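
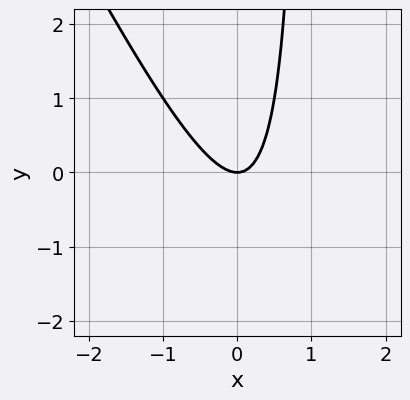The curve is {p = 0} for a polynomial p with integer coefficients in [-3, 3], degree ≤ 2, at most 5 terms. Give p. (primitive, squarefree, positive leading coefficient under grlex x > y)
1. deg p = 2. No degree-1 curve has this shape.
2. Checking where it meets the axes: it meets the x-axis at x = 0 (among the integer gridlines); it meets the y-axis at y = 0 (among the integer gridlines).
3. Putting this together gives p.

2*x^2 + x*y - y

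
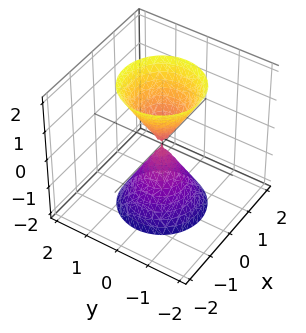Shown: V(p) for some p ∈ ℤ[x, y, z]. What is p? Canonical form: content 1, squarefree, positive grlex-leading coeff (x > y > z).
3*x^2 + 3*y^2 - z^2

I count 2 distinct pieces. They look like related sheets of one shape, so recover p as a whole.
Degree: two nappes meeting at a single point; a quadric, so deg p = 2.
Symmetries: it's symmetric under z → −z, forcing even powers of z; every cross-section ⟂ z is a circle, so x, y appear only via x² + y².
Against the integer gridlines: it crosses the y-axis at the gridline y = 0; it crosses the z-axis at the gridline z = 0; it crosses the x-axis at the gridline x = 0.
Solving for integer coefficients yields p as stated.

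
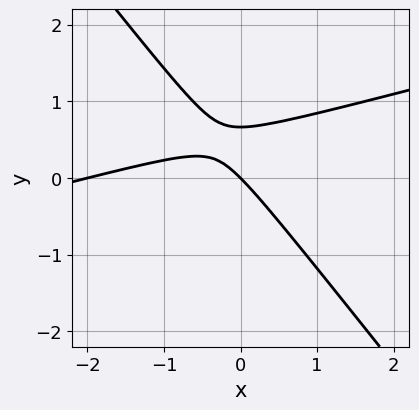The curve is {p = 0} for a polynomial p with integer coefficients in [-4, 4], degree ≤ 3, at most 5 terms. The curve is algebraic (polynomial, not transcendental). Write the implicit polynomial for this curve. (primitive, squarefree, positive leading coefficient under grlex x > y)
x^2 - 3*x*y - 3*y^2 + 2*x + 2*y

1. Degree: no degree-1 curve has this shape, so deg p = 2.
2. Against the integer gridlines: the x-axis gridline crossings are at x ∈ {-2, 0}; it meets the y-axis at y = 0 (among the integer gridlines).
3. Solving for integer coefficients yields p as stated.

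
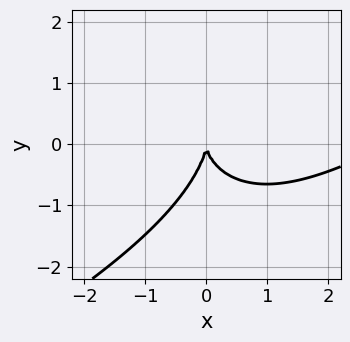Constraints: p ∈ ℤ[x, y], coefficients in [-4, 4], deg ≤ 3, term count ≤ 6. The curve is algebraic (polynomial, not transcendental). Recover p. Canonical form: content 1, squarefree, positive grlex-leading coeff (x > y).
x^3 - 2*x^2*y + x*y^2 - y^3 - 3*x^2

(a) deg p = 3. No degree-2 curve has this shape.
(b) From the visible intercepts: it meets the y-axis at y = 0 (among the integer gridlines); it crosses the x-axis at the gridline x = 0.
(c) Putting this together gives p.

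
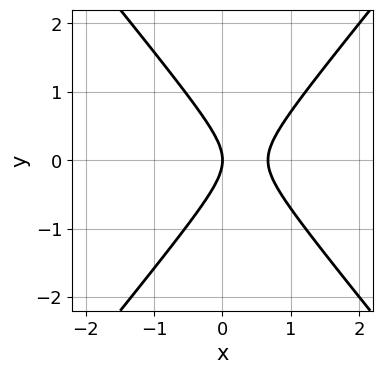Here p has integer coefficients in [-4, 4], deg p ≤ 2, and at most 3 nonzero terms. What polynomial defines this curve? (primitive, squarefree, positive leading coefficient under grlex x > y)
3*x^2 - 2*y^2 - 2*x

First, deg p = 2. The shape is more complex than any degree-1 curve.
Next, symmetries: it's symmetric under y → −y, forcing even powers of y.
Then, checking where it meets the axes: it meets the y-axis at y = 0 (among the integer gridlines); one x-axis crossing is at x = 0.
Finally, assembling these constraints gives the stated polynomial.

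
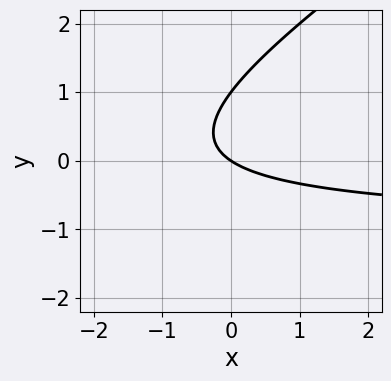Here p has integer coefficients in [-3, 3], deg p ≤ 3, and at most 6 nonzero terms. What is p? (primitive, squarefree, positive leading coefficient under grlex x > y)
2*x*y - 3*y^2 + 2*x + 3*y

Degree: a generic line meets the curve in up to 2 points, so deg p = 2.
Reading off the gridlines: one x-axis crossing is at x = 0; among the integer gridlines, it crosses the y-axis at y ∈ {0, 1}.
These observations pin down the coefficients.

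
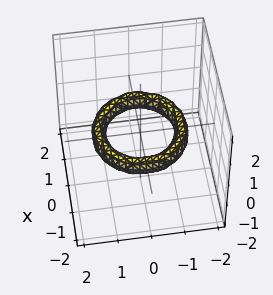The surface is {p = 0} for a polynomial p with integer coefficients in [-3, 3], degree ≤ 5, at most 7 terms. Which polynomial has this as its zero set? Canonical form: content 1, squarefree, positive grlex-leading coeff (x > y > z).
First, the degree is 4 — a generic line meets the surface in up to 4 points.
Next, symmetries: the surface is invariant under rotation about z: p = q(x² + y², z).
Then, observable constraints: the x-axis gridline crossings are at x ∈ {-1, 1}; it misses every integer gridline on the z-axis; among the integer gridlines, it crosses the y-axis at y ∈ {-1, 1}; a circular section at z = 0 has radius exactly 1.
Finally, these observations pin down the coefficients.

x^4 + 2*x^2*y^2 + y^4 - 3*x^2 - 3*y^2 + 3*z^2 + 2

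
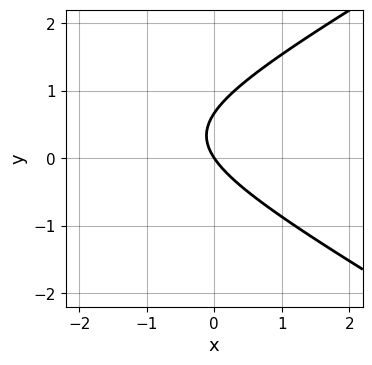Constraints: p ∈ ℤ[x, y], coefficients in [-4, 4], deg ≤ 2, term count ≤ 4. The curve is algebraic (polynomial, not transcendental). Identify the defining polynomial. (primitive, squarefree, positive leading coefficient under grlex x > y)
deg p = 2.
Reading off the gridlines: it meets the y-axis at y = 0 (among the integer gridlines); it crosses the x-axis at the gridline x = 0.
The integer polynomial consistent with all of this is the stated p.

x^2 - 3*y^2 + 3*x + 2*y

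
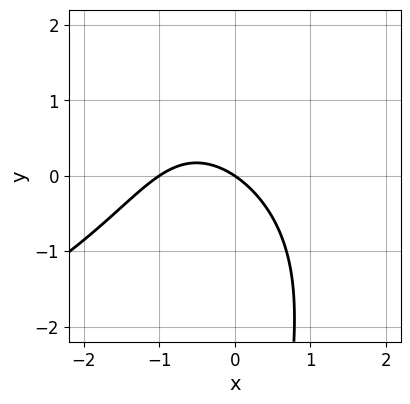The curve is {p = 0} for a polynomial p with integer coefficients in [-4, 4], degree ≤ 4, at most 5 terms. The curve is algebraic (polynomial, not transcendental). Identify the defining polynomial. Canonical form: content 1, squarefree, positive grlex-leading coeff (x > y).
x*y^2 + 2*x^2 + 2*x + 3*y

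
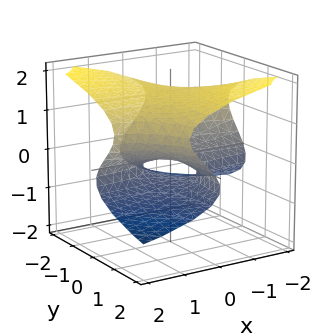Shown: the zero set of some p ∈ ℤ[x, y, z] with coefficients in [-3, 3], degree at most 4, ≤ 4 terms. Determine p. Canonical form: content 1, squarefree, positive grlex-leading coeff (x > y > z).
First, deg p = 3.
Next, from the visible intercepts: it crosses the z-axis at the gridline z = 0; the visible y-axis segment lies entirely on the surface; the visible x-axis segment lies entirely on the surface.
Finally, together with the visible shape, these determine p as stated.

3*z^3 + 2*x*y - 3*z^2 - 3*z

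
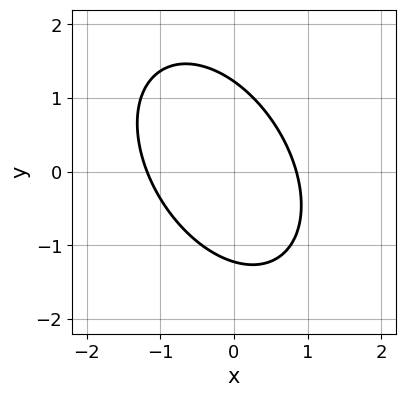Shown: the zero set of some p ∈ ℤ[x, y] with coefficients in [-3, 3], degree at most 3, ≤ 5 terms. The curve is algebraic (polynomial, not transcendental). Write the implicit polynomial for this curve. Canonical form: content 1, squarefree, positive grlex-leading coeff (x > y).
3*x^2 + 2*x*y + 2*y^2 + x - 3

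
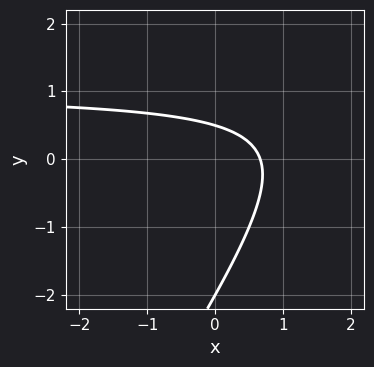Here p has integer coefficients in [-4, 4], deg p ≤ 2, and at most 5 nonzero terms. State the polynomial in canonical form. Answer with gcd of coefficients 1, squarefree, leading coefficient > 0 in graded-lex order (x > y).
(a) The degree is 2 — the shape is more complex than any degree-1 curve.
(b) Checking where it meets the axes: it crosses the y-axis at the gridline y = -2.
(c) Solving for integer coefficients yields p as stated.

3*x*y - 2*y^2 - 3*x - 3*y + 2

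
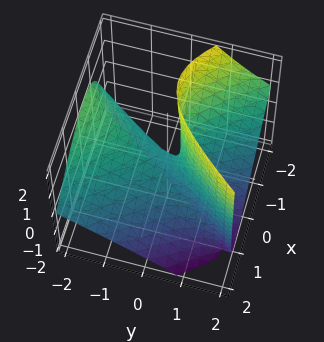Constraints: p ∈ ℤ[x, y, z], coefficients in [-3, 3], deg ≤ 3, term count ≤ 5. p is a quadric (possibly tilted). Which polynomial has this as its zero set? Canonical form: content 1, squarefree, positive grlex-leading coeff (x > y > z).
2*x^2 + 2*x*z - y^2 - 2*y*z + z

1. deg p = 2. The shape is more complex than any degree-1 surface.
2. From the visible intercepts: one x-axis crossing is at x = 0; it meets the z-axis at z = 0 (among the integer gridlines).
3. The integer polynomial consistent with all of this is the stated p.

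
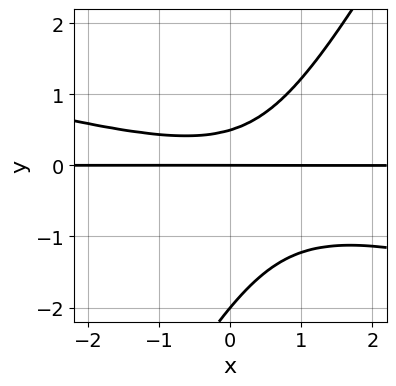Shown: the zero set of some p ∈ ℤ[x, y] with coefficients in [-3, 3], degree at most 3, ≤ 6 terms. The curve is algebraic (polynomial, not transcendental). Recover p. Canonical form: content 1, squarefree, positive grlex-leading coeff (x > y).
x^2*y + 3*x*y^2 - 2*y^3 - 3*y^2 + 2*y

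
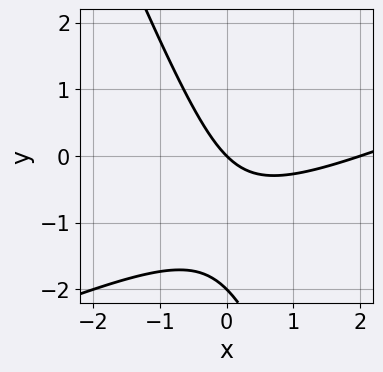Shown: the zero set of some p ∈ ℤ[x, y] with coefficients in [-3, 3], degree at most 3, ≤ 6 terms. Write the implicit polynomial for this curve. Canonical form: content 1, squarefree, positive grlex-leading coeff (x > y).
x^2 - 2*x*y - y^2 - 2*x - 2*y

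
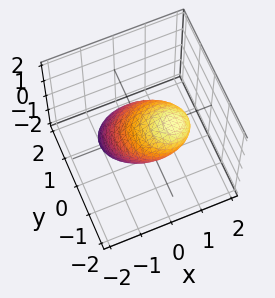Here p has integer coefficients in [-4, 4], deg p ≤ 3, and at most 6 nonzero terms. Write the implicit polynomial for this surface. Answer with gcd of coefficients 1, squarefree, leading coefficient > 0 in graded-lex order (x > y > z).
1. Degree: a generic line meets the surface in up to 2 points, so deg p = 2.
2. Observable constraints: among the integer gridlines, it crosses the x-axis at x ∈ {-1, 1}; among the integer gridlines, it crosses the z-axis at z ∈ {-1, 1}; the y-axis gridline crossings are at y ∈ {-1, 1}.
3. The integer polynomial consistent with all of this is the stated p.

x^2 - x*z + y^2 + y*z + z^2 - 1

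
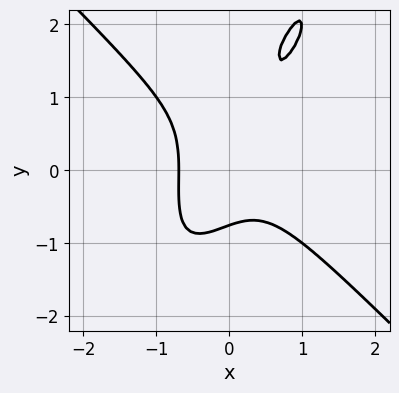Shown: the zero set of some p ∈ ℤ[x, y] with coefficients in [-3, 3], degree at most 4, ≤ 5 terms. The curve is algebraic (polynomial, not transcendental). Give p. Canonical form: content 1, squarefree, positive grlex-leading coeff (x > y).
3*x^3 - 2*x*y^2 + y^3 - y^2 + 1

1. deg p = 3. The shape is more complex than any degree-2 curve.
2. Solving for integer coefficients yields p as stated.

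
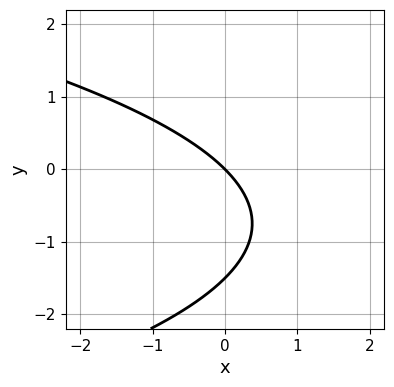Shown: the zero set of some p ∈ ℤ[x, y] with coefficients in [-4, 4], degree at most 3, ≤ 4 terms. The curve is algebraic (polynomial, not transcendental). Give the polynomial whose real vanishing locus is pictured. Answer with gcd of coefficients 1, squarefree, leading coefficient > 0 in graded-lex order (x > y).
(a) deg p = 2.
(b) From the visible intercepts: it crosses the y-axis at the gridline y = 0; one x-axis crossing is at x = 0.
(c) Together with the visible shape, these determine p as stated.

2*y^2 + 3*x + 3*y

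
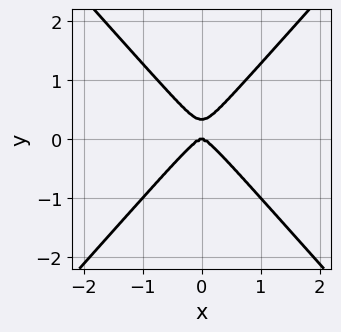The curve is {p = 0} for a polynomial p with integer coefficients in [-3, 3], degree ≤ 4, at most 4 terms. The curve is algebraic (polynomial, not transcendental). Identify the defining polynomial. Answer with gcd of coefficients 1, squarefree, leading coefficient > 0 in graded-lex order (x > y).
1. Degree: the shape is more complex than any degree-3 curve, so deg p = 4.
2. Symmetries: the x ↦ −x reflection is a symmetry, so x appears only in even powers.
3. Against the integer gridlines: it meets the y-axis at y = 0 (among the integer gridlines); it crosses the x-axis at the gridline x = 0.
4. Putting this together gives p.

x^4 + 3*x^2*y^2 - 3*y^4 + y^3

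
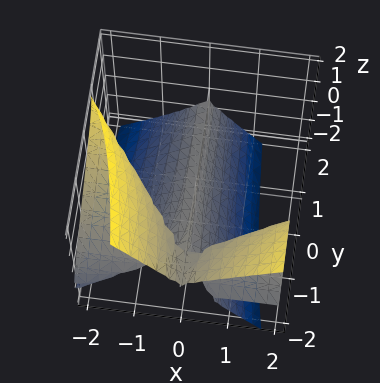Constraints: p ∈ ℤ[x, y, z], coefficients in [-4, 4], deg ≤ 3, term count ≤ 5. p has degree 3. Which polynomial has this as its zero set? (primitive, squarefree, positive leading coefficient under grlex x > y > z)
deg p = 3. A generic line meets the surface in up to 3 points.
Against the integer gridlines: one x-axis crossing is at x = 0; it crosses the z-axis at the gridline z = 0; the visible y-axis segment lies entirely on the surface.
Solving for integer coefficients yields p as stated.

2*x^2*y - 3*x^2*z + 2*x*z^2 + 3*z^3 + 3*x^2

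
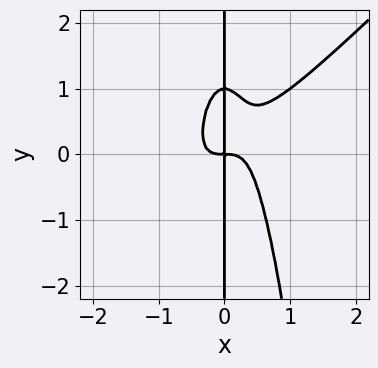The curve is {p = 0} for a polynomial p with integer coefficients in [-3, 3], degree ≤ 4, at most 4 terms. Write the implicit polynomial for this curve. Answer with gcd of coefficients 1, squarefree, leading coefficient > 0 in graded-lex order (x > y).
(a) Degree: no degree-3 curve has this shape, so deg p = 4.
(b) Against the integer gridlines: the visible y-axis segment lies entirely on the curve.
(c) Assembling these constraints gives the stated polynomial.

3*x^4 - 3*x^3*y - x*y^2 + x*y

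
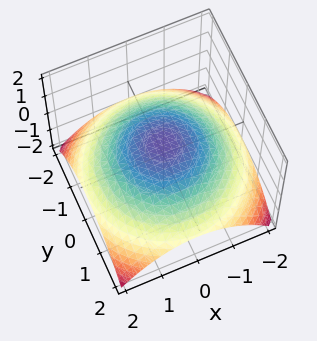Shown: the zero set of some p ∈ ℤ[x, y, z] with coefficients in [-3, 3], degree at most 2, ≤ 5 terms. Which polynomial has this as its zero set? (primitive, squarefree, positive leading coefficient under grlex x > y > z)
(a) Degree: the shape is more complex than any degree-1 surface, so deg p = 2.
(b) Symmetries: the surface is invariant under rotation about z: p = q(x² + y², z).
(c) From the axis intercepts and sections: a circular section at z = 0 has radius between 1 and 2.
(d) Assembling these constraints gives the stated polynomial.

x^2 + y^2 + 3*z - 2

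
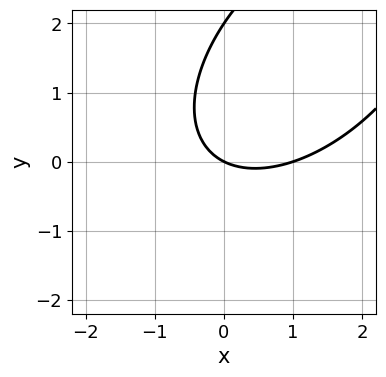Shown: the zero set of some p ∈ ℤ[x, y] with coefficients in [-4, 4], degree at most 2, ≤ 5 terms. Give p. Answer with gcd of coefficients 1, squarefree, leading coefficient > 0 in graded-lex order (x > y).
First, deg p = 2. A generic line meets the curve in up to 2 points.
Then, against the integer gridlines: among the integer gridlines, it crosses the y-axis at y ∈ {0, 2}; among the integer gridlines, it crosses the x-axis at x ∈ {0, 1}.
Finally, fitting integer coefficients to these (and the overall shape) gives p.

x^2 - x*y + y^2 - x - 2*y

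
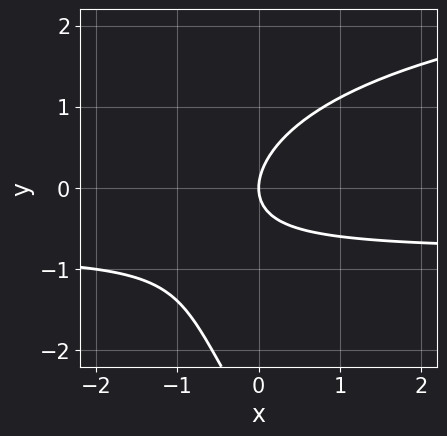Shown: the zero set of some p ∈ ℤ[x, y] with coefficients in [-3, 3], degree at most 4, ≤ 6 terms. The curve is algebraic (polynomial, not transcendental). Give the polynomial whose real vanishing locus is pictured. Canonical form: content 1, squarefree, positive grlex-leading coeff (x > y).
x*y^2 + y^3 - 3*x*y + 3*y^2 - 3*x

(a) deg p = 3. The shape is more complex than any degree-2 curve.
(b) Checking where it meets the axes: it meets the y-axis at y = 0 (among the integer gridlines); one x-axis crossing is at x = 0.
(c) These observations pin down the coefficients.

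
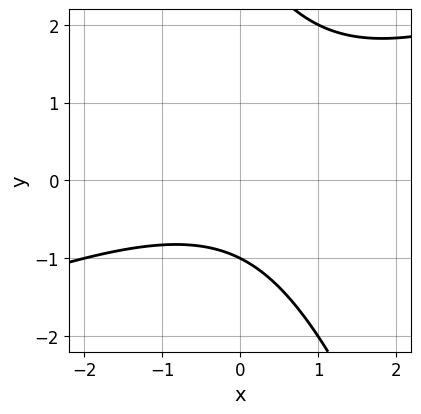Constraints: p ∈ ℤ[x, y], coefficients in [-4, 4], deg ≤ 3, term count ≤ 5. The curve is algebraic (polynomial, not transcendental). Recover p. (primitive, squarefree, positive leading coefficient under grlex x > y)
deg p = 2.
Against the integer gridlines: it meets the y-axis at y = -1 (among the integer gridlines); the curve avoids every integer x-axis point in the box.
The integer polynomial consistent with all of this is the stated p.

x^2 - 2*x*y - y^2 + 2*y + 3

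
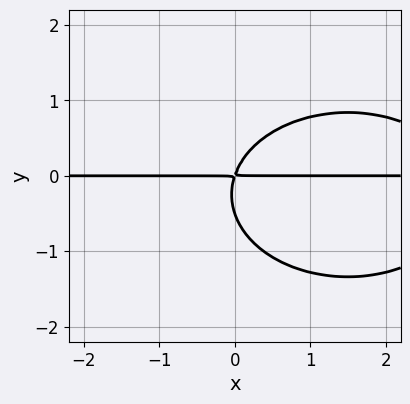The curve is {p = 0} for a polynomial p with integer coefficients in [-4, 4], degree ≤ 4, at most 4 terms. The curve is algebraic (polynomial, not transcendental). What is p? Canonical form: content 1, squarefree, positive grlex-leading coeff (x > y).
1. deg p = 3.
2. Observable constraints: the visible x-axis segment lies entirely on the curve.
3. The integer polynomial consistent with all of this is the stated p.

x^2*y + 2*y^3 - 3*x*y + y^2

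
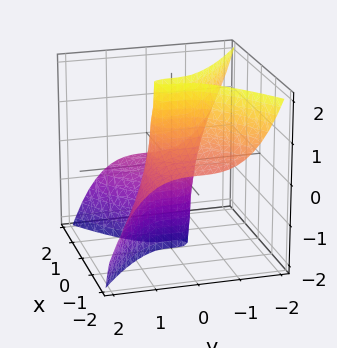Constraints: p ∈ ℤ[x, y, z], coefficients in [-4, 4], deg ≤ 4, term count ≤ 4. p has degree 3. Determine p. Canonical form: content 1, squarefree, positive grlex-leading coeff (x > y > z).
x^2*z + y^3 + x

The degree is 3 — no degree-2 surface has this shape.
From the axis intercepts and sections: it crosses the y-axis at the gridline y = 0; every point of the z-axis in the box is on the surface.
The integer polynomial consistent with all of this is the stated p.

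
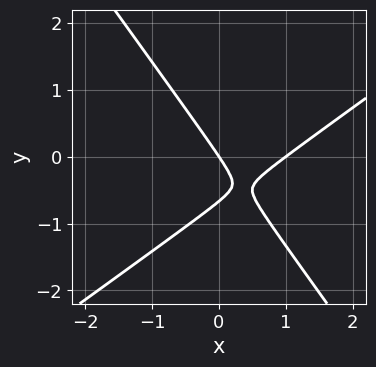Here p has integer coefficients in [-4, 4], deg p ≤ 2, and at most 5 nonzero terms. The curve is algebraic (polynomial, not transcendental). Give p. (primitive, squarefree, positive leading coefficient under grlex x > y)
deg p = 2. No degree-1 curve has this shape.
From the axis intercepts and sections: the x-axis gridline crossings are at x ∈ {0, 1}; it meets the y-axis at y = 0 (among the integer gridlines).
Putting this together gives p.

3*x^2 - 2*x*y - 3*y^2 - 3*x - 2*y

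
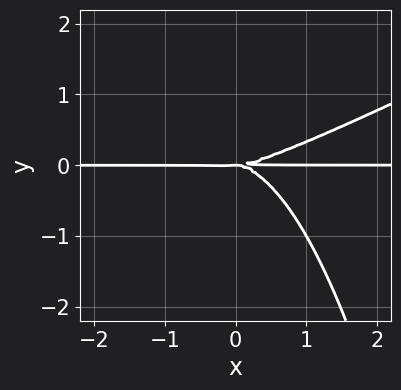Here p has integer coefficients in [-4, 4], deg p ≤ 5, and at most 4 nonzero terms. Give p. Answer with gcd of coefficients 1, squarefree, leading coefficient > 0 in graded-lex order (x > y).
(a) The degree is 4 — no degree-3 curve has this shape.
(b) Observable constraints: one y-axis crossing is at y = 0; the visible x-axis segment lies entirely on the curve.
(c) Assembling these constraints gives the stated polynomial.

x^3*y - 2*x^2*y^2 - 3*y^3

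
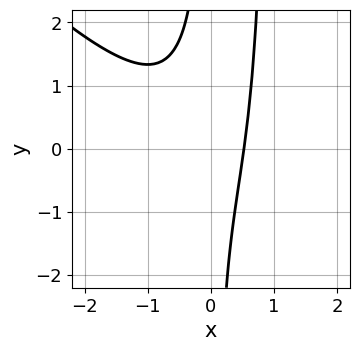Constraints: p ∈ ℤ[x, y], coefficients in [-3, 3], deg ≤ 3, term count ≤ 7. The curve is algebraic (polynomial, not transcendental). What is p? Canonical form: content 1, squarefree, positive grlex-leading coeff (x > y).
3*x^3 + 3*x^2*y - 3*x*y + 3*x - 2

(a) Degree: a generic line meets the curve in up to 3 points, so deg p = 3.
(b) From the axis intercepts and sections: the curve avoids every integer y-axis point in the box.
(c) The integer polynomial consistent with all of this is the stated p.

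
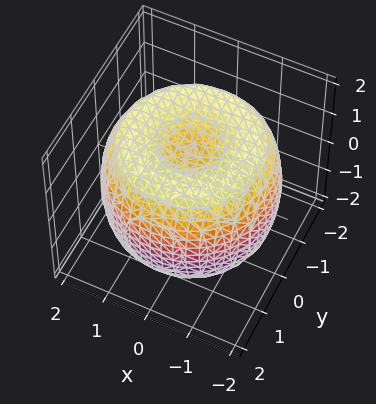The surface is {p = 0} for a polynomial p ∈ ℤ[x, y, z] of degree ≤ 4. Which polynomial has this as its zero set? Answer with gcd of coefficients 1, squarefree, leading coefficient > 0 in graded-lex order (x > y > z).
1. deg p = 4. No degree-3 surface has this shape.
2. Symmetries: the surface is invariant under rotation about z: p = q(x² + y², z).
3. Against the integer gridlines: a circular section at z = 1 has radius between 1 and 2; among the integer gridlines, it crosses the z-axis at z ∈ {-1, 1}.
4. These observations pin down the coefficients.

x^4 + 2*x^2*y^2 + y^4 - 3*x^2 - 3*y^2 + 2*z^2 - 2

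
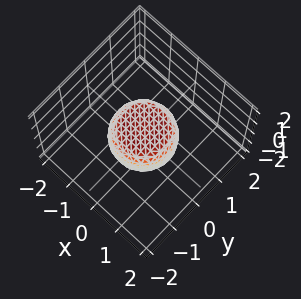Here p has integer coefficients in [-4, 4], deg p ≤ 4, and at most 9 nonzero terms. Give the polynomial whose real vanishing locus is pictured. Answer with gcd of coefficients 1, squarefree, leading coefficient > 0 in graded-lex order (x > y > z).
The degree is 4 — a generic line meets the surface in up to 4 points.
Symmetries: the surface is invariant under rotation about z: p = q(x² + y², z).
Against the integer gridlines: the x-axis gridline crossings are at x ∈ {-1, 1}; among the integer gridlines, it crosses the y-axis at y ∈ {-1, 1}.
Matching integer coefficients to the picture gives p.

2*x^4 + 4*x^2*y^2 + 2*y^4 - x^2 - y^2 + 2*z^2 - 1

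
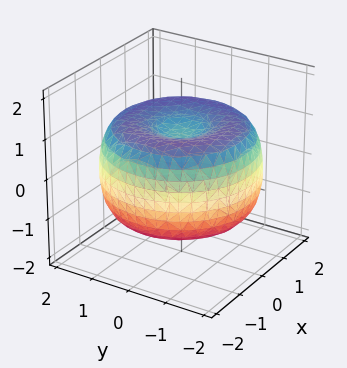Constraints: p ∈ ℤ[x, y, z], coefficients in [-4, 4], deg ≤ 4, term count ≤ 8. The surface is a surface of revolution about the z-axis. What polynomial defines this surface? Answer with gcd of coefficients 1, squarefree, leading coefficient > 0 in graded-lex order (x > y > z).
First, the degree is 4 — no degree-3 surface has this shape.
Next, symmetry: the surface is invariant under rotation about z: p = q(x² + y², z).
Then, reading off the gridlines: a circular section at z = 1 has radius between 0 and 1.
Finally, assembling these constraints gives the stated polynomial.

x^4 + 2*x^2*y^2 + y^4 - 3*x^2 - 3*y^2 + 3*z^2 - 2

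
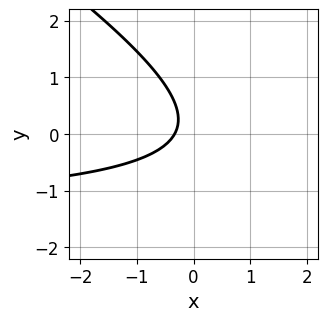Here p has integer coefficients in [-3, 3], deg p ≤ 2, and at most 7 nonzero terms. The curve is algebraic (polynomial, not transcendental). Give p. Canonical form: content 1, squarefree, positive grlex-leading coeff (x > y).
Degree: a generic line meets the curve in up to 2 points, so deg p = 2.
Reading off the gridlines: it misses every integer gridline on the y-axis.
Solving for integer coefficients yields p as stated.

2*x*y + 3*y^2 + 3*x - y + 1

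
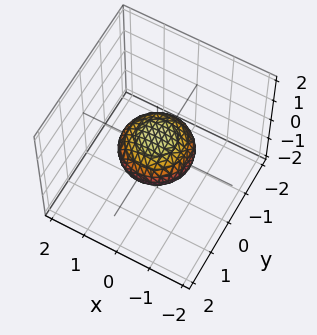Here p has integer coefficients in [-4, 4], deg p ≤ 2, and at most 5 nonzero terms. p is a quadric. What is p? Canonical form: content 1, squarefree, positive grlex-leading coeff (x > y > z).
1. Degree: a closed, bounded, convex surface; a quadric, so deg p = 2.
2. Symmetries: mirror symmetry z ↦ −z ⇒ only even powers of z; the surface is invariant under rotation about z: p = q(x² + y², z).
3. Against the integer gridlines: among the integer gridlines, it crosses the y-axis at y ∈ {-1, 1}; a circular section at z = 0 has radius exactly 1; the x-axis gridline crossings are at x ∈ {-1, 1}.
4. These observations pin down the coefficients.

x^2 + y^2 + 2*z^2 - 1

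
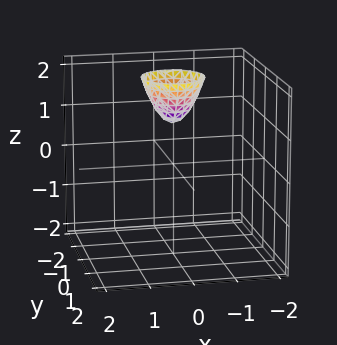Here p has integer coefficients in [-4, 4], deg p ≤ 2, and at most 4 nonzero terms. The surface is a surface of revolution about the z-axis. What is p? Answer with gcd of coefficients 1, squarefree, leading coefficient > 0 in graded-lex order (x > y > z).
Degree: the shape is more complex than any degree-1 surface, so deg p = 2.
Symmetries: rotational symmetry about the z-axis ⇒ p depends on x, y only through x² + y².
Against the integer gridlines: no y-intercept at any integer in the box; a circular section at z = 2 has radius between 0 and 1; it misses every integer gridline on the x-axis; it meets the z-axis at z = 1 (among the integer gridlines).
These observations pin down the coefficients.

2*x^2 + 2*y^2 - z + 1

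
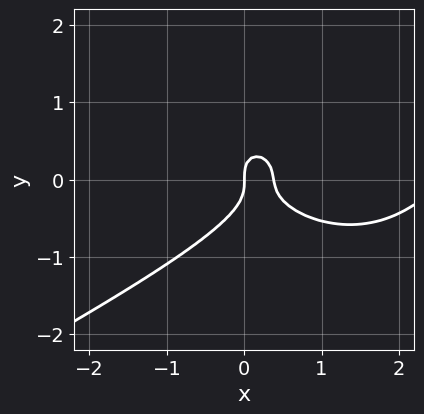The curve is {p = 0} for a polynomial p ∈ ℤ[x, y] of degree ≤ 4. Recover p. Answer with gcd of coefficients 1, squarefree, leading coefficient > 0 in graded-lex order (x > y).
(a) The degree is 3 — a generic line meets the curve in up to 3 points.
(b) From the axis intercepts and sections: it meets the y-axis at y = 0 (among the integer gridlines); it crosses the x-axis at the gridline x = 0.
(c) Fitting integer coefficients to these (and the overall shape) gives p.

x^3 - x^2*y - 3*y^3 - 3*x^2 + x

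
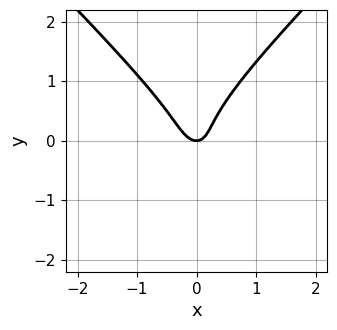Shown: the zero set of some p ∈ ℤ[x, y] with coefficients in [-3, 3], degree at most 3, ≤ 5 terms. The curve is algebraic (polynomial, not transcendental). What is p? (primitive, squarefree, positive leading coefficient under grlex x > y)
3*x^2*y - 3*y^3 + 3*x^2 + x*y - y

(a) deg p = 3. No degree-2 curve has this shape.
(b) Reading off the gridlines: it meets the y-axis at y = 0 (among the integer gridlines); it meets the x-axis at x = 0 (among the integer gridlines).
(c) Fitting integer coefficients to these (and the overall shape) gives p.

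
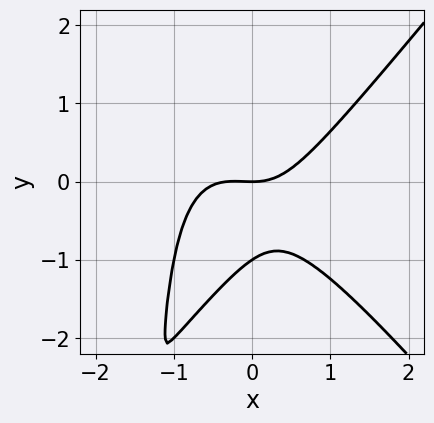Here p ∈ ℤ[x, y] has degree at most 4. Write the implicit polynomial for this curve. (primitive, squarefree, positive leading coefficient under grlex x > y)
3*x^3 - 2*x*y^2 + x^2 - 3*y^2 - 3*y

1. The degree is 3 — a generic line meets the curve in up to 3 points.
2. Observable constraints: the y-axis gridline crossings are at y ∈ {-1, 0}; it crosses the x-axis at the gridline x = 0.
3. Assembling these constraints gives the stated polynomial.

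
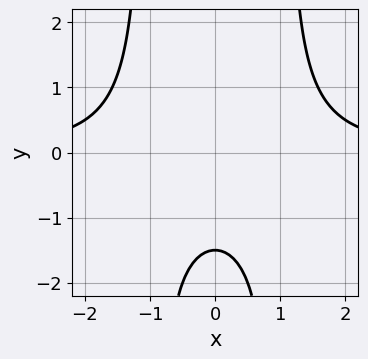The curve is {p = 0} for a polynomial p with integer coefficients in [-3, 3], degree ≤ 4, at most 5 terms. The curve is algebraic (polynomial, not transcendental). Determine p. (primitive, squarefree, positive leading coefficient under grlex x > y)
1. Degree: no degree-2 curve has this shape, so deg p = 3.
2. Symmetries: mirror symmetry x ↦ −x ⇒ only even powers of x.
3. Checking where it meets the axes: it misses every integer gridline on the x-axis.
4. Together with the visible shape, these determine p as stated.

2*x^2*y - 2*y - 3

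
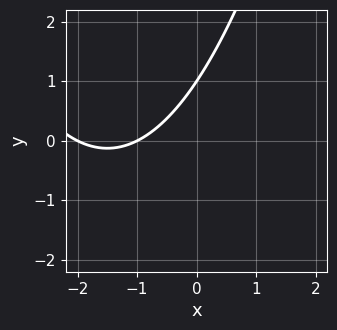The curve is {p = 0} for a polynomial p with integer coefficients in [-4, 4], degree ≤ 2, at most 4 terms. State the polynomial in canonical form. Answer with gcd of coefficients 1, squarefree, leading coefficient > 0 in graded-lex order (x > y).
x^2 + 3*x - 2*y + 2

(a) The degree is 2 — no degree-1 curve has this shape.
(b) Against the integer gridlines: the x-axis gridline crossings are at x ∈ {-2, -1}; one y-axis crossing is at y = 1.
(c) Putting this together gives p.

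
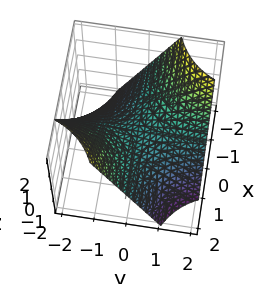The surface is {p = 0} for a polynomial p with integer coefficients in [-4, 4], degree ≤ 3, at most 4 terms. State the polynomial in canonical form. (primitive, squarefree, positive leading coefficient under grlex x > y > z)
x*y + z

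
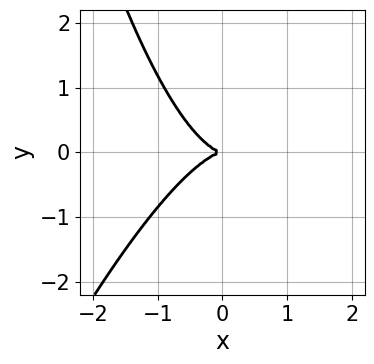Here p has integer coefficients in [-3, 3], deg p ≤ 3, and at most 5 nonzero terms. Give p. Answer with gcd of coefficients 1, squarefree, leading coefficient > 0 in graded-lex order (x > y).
3*x^3 - x^2*y + 3*y^2

First, degree: the shape is more complex than any degree-2 curve, so deg p = 3.
Then, from the axis intercepts and sections: one y-axis crossing is at y = 0; one x-axis crossing is at x = 0.
Finally, matching integer coefficients to the picture gives p.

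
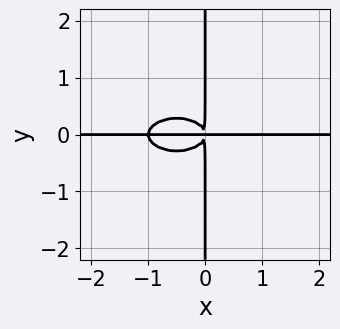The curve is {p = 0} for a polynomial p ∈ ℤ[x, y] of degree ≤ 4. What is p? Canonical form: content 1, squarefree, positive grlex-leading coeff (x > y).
x^3*y + 3*x*y^3 + x^2*y

(a) The degree is 4 — a generic line meets the curve in up to 4 points.
(b) From the visible intercepts: the visible y-axis segment lies entirely on the curve; every point of the x-axis in the box is on the curve.
(c) The integer polynomial consistent with all of this is the stated p.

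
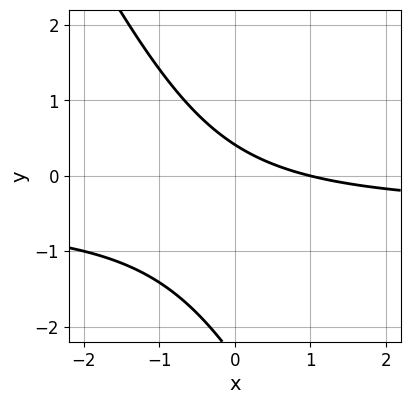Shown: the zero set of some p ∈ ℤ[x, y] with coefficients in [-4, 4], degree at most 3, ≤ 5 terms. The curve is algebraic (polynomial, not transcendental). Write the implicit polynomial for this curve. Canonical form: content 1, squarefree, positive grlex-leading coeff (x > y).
Degree: the shape is more complex than any degree-1 curve, so deg p = 2.
Checking where it meets the axes: it meets the x-axis at x = 1 (among the integer gridlines).
Fitting integer coefficients to these (and the overall shape) gives p.

2*x*y + y^2 + x + 2*y - 1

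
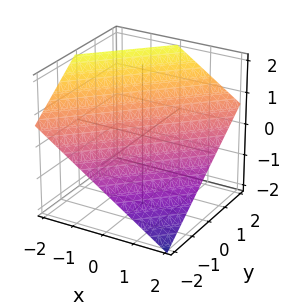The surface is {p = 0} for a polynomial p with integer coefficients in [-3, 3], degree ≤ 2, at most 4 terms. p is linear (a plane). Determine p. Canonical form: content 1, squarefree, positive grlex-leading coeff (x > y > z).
2*x - 2*y + 3*z - 2

1. deg p = 1.
2. From the visible intercepts: one x-axis crossing is at x = 1; it meets the y-axis at y = -1 (among the integer gridlines).
3. Assembling these constraints gives the stated polynomial.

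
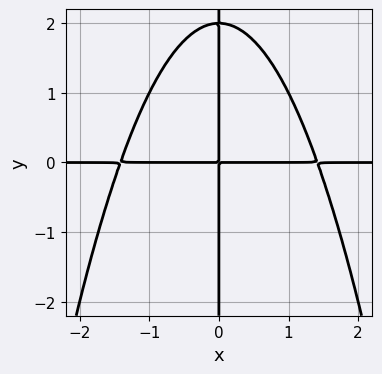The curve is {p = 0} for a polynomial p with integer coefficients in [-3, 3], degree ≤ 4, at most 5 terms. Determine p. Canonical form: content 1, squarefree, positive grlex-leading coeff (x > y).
(a) deg p = 4. The shape is more complex than any degree-3 curve.
(b) Observable constraints: every point of the x-axis in the box is on the curve; the visible y-axis segment lies entirely on the curve.
(c) Putting this together gives p.

x^3*y + x*y^2 - 2*x*y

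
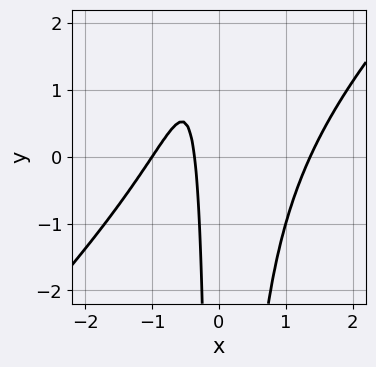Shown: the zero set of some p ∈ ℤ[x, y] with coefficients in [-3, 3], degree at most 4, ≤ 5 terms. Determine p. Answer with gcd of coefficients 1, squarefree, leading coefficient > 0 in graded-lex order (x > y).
First, the degree is 3 — no degree-2 curve has this shape.
Then, against the integer gridlines: it misses every integer gridline on the y-axis; one x-axis crossing is at x = -1.
Finally, fitting integer coefficients to these (and the overall shape) gives p.

2*x^3 - 2*x^2*y - 3*x - 1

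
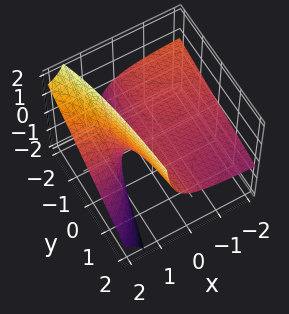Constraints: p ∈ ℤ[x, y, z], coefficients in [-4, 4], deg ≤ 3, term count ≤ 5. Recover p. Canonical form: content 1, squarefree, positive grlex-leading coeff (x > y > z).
x*y + 3*x*z - 3*z

First, degree: a generic line meets the surface in up to 2 points, so deg p = 2.
Next, from the visible intercepts: every point of the x-axis in the box is on the surface; the visible y-axis segment lies entirely on the surface; it crosses the z-axis at the gridline z = 0.
Finally, these observations pin down the coefficients.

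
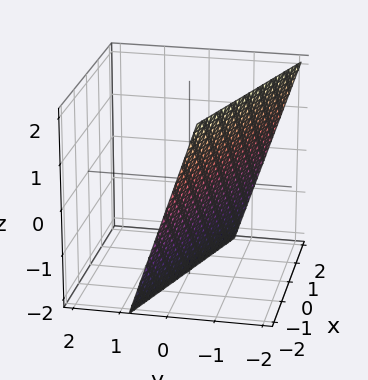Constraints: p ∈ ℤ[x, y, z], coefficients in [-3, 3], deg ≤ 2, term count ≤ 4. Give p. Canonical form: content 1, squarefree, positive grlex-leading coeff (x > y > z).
x + 3*y + z + 2

(a) deg p = 1. Every cross-section is a straight line — this is a plane.
(b) Reading off the gridlines: it meets the z-axis at z = -2 (among the integer gridlines); it crosses the x-axis at the gridline x = -2.
(c) These observations pin down the coefficients.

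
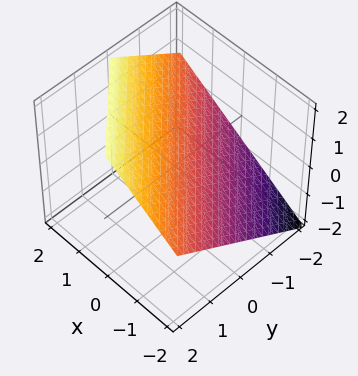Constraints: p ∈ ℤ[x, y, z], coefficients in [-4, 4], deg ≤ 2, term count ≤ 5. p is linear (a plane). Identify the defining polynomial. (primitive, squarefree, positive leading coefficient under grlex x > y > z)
2*x + 2*y - 3*z + 2

1. The degree is 1 — the surface is flat (a plane).
2. From the visible intercepts: one y-axis crossing is at y = -1; it meets the x-axis at x = -1 (among the integer gridlines).
3. Fitting integer coefficients to these (and the overall shape) gives p.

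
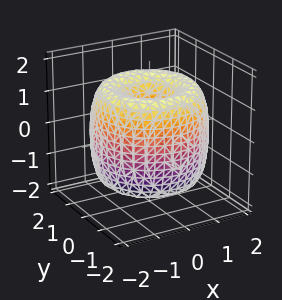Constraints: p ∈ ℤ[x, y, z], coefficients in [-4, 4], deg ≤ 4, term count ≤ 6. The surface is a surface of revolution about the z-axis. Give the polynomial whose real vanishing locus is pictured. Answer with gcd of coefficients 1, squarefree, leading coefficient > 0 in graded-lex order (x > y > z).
First, the degree is 4 — a generic line meets the surface in up to 4 points.
Next, symmetry: the z-axis is an axis of rotation, so x and y enter only as x² + y².
Next, against the integer gridlines: a circular section at z = -1 has radius between 0 and 1; it crosses the z-axis at the gridline z = 0.
Finally, fitting integer coefficients to these (and the overall shape) gives p.

x^4 + 2*x^2*y^2 + y^4 - 3*x^2 - 3*y^2 + z^2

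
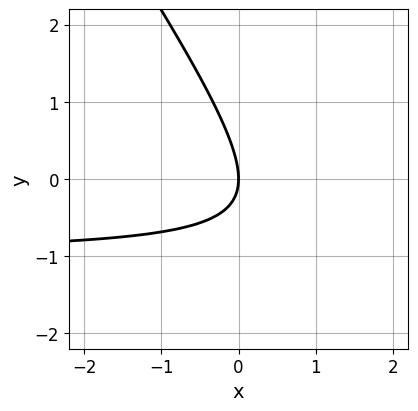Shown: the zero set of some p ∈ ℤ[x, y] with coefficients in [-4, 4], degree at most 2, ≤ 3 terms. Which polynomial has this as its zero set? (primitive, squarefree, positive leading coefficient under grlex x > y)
3*x*y + 2*y^2 + 3*x

1. The degree is 2 — the shape is more complex than any degree-1 curve.
2. Checking where it meets the axes: one x-axis crossing is at x = 0; it crosses the y-axis at the gridline y = 0.
3. The integer polynomial consistent with all of this is the stated p.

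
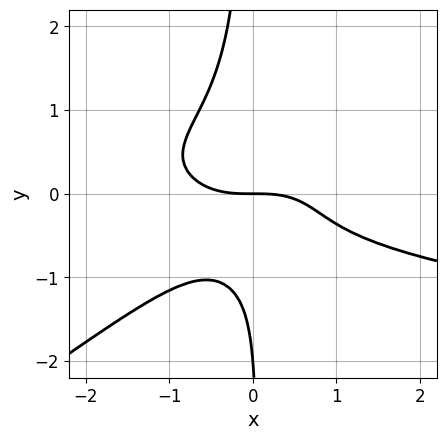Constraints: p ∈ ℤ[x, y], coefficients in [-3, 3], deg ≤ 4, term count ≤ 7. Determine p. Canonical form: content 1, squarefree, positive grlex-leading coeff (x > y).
2*x^2*y^2 - 3*x*y^3 - x^3 - y^2 - 2*y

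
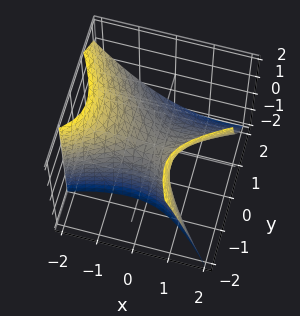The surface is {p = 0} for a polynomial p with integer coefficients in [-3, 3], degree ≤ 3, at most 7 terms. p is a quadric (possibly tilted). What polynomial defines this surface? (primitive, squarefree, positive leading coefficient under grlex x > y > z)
2*x^2 - 3*x*y - 3*y^2 - 3*y*z - 3*z

First, the degree is 2 — a generic line meets the surface in up to 2 points.
Then, checking where it meets the axes: one z-axis crossing is at z = 0; one y-axis crossing is at y = 0.
Finally, matching integer coefficients to the picture gives p.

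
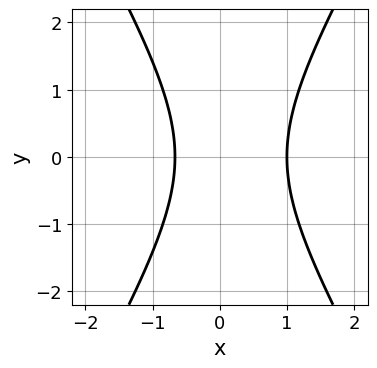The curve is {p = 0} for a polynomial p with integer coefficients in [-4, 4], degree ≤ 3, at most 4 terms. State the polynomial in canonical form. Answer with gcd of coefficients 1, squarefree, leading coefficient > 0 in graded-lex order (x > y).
3*x^2 - y^2 - x - 2

1. Degree: the shape is more complex than any degree-1 curve, so deg p = 2.
2. Symmetries: it's symmetric under y → −y, forcing even powers of y.
3. Checking where it meets the axes: it meets the x-axis at x = 1 (among the integer gridlines); no y-intercept at any integer in the box.
4. Solving for integer coefficients yields p as stated.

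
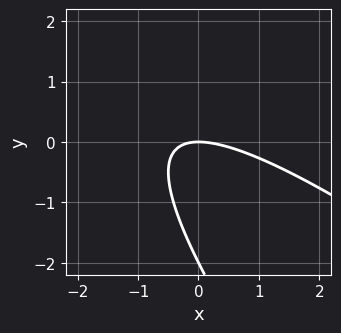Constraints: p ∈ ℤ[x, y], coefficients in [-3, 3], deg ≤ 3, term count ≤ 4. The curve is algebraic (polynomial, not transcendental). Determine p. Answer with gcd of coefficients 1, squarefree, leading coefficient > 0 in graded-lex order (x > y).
x^2 + 2*x*y + y^2 + 2*y

deg p = 2.
From the axis intercepts and sections: among the integer gridlines, it crosses the y-axis at y ∈ {-2, 0}; it meets the x-axis at x = 0 (among the integer gridlines).
The integer polynomial consistent with all of this is the stated p.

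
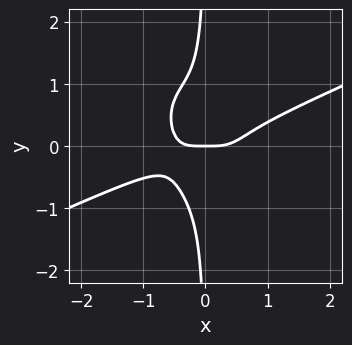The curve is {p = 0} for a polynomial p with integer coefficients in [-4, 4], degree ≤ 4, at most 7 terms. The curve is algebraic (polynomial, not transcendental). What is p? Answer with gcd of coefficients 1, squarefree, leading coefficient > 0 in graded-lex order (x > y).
2*x^4 - 3*x^3*y - 2*x^2*y^2 - 3*x*y^3 - y

First, deg p = 4. A generic line meets the curve in up to 4 points.
Next, from the visible intercepts: it meets the y-axis at y = 0 (among the integer gridlines); it crosses the x-axis at the gridline x = 0.
Finally, these observations pin down the coefficients.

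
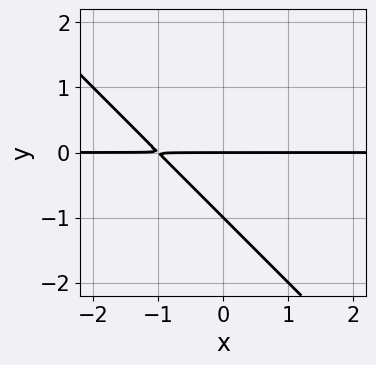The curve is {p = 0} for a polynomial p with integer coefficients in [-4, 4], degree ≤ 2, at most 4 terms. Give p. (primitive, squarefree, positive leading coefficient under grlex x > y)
x*y + y^2 + y

deg p = 2. No degree-1 curve has this shape.
Observable constraints: every point of the x-axis in the box is on the curve; among the integer gridlines, it crosses the y-axis at y ∈ {-1, 0}.
Assembling these constraints gives the stated polynomial.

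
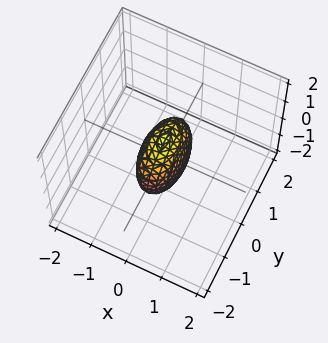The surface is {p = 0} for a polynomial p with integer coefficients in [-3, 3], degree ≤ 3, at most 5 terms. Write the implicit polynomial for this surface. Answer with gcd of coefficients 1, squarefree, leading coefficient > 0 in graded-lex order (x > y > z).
3*x^2 + y^2 + z^2 - 1

First, the degree is 2 — bounded and convex; a quadric.
Then, symmetries: the y ↦ −y reflection is a symmetry, so y appears only in even powers; mirror symmetry z ↦ −z ⇒ only even powers of z; mirror symmetry x ↦ −x ⇒ only even powers of x.
Next, observable constraints: the z-axis gridline crossings are at z ∈ {-1, 1}; the y-axis gridline crossings are at y ∈ {-1, 1}.
Finally, matching integer coefficients to the picture gives p.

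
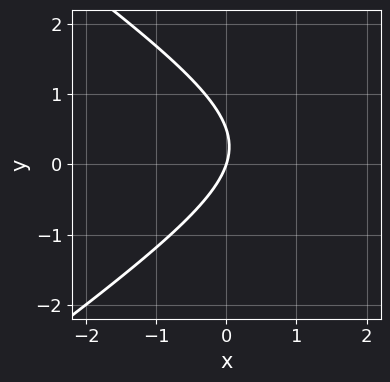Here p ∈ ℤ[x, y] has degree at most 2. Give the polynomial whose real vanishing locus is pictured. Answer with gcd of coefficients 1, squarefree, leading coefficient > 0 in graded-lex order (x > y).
(a) deg p = 2. No degree-1 curve has this shape.
(b) Against the integer gridlines: one x-axis crossing is at x = 0; it meets the y-axis at y = 0 (among the integer gridlines).
(c) Solving for integer coefficients yields p as stated.

x^2 - 2*y^2 - 3*x + y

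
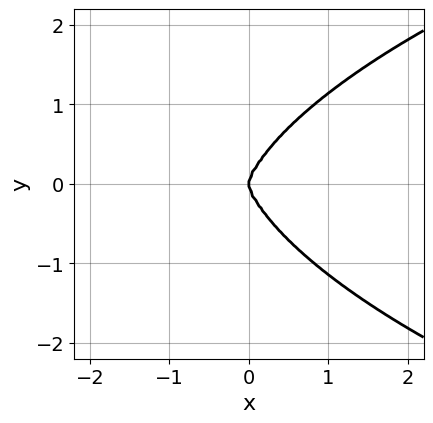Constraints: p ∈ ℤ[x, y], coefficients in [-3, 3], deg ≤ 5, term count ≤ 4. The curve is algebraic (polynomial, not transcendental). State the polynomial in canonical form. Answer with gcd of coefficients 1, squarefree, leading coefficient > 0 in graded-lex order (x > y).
Degree: a generic line meets the curve in up to 4 points, so deg p = 4.
Symmetries: it's symmetric under y → −y, forcing even powers of y.
Reading off the gridlines: it crosses the y-axis at the gridline y = 0; it crosses the x-axis at the gridline x = 0.
The integer polynomial consistent with all of this is the stated p.

x^2*y^2 + y^4 - 3*x^3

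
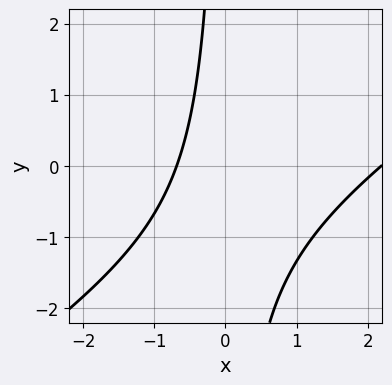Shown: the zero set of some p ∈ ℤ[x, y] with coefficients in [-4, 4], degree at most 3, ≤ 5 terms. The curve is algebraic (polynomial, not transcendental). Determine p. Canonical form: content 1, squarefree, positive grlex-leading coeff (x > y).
2*x^2 - 3*x*y - 3*x - 3

First, deg p = 2.
Next, from the axis intercepts and sections: the curve avoids every integer y-axis point in the box.
Finally, together with the visible shape, these determine p as stated.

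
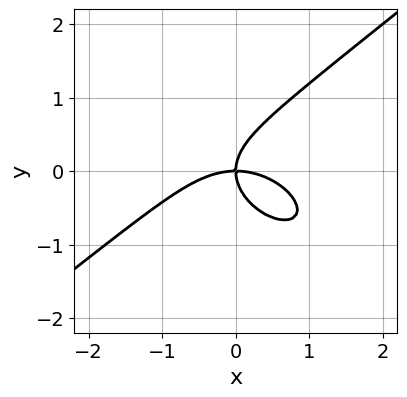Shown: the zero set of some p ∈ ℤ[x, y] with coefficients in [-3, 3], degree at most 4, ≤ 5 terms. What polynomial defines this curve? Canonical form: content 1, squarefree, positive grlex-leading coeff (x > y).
x^3 - 2*y^3 + 2*x*y

First, deg p = 3.
Then, checking where it meets the axes: it crosses the y-axis at the gridline y = 0; one x-axis crossing is at x = 0.
Finally, fitting integer coefficients to these (and the overall shape) gives p.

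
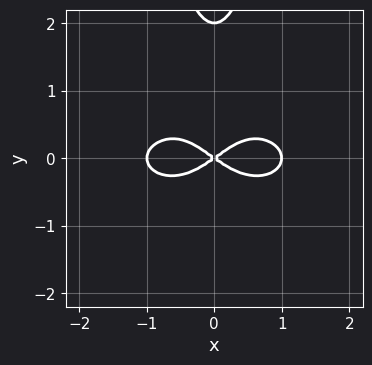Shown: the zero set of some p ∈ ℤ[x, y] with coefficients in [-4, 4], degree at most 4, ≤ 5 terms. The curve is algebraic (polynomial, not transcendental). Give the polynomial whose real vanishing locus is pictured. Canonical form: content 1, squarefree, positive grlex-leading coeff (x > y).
x^4 + 3*x^2*y^2 - y^3 - x^2 + 2*y^2

Degree: no degree-3 curve has this shape, so deg p = 4.
Symmetries: mirror symmetry x ↦ −x ⇒ only even powers of x.
Checking where it meets the axes: among the integer gridlines, it crosses the y-axis at y ∈ {0, 2}; the x-axis gridline crossings are at x ∈ {-1, 0, 1}.
These observations pin down the coefficients.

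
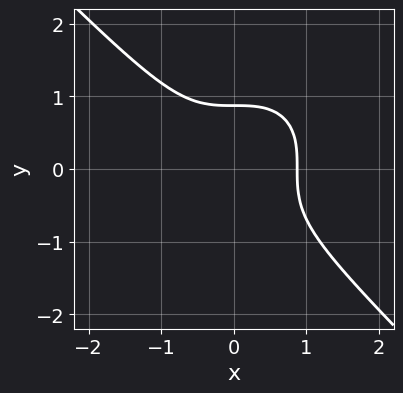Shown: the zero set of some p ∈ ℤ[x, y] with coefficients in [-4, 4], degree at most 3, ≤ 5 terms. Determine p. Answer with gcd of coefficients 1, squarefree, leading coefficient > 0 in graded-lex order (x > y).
3*x^3 + 3*y^3 - 2

(a) Degree: the shape is more complex than any degree-2 curve, so deg p = 3.
(b) Matching integer coefficients to the picture gives p.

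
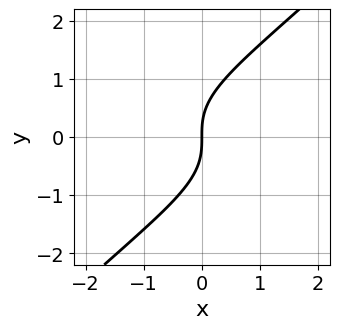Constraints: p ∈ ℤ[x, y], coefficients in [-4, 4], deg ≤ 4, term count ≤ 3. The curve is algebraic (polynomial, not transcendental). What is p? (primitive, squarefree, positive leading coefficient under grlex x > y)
2*x*y^2 - 2*y^3 + 3*x

Degree: a generic line meets the curve in up to 3 points, so deg p = 3.
Checking where it meets the axes: it meets the y-axis at y = 0 (among the integer gridlines); it meets the x-axis at x = 0 (among the integer gridlines).
Together with the visible shape, these determine p as stated.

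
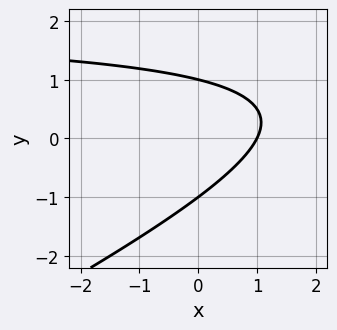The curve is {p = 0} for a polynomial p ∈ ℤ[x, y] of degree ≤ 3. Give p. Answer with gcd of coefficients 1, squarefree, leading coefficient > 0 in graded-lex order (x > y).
(a) The degree is 2 — a generic line meets the curve in up to 2 points.
(b) From the axis intercepts and sections: among the integer gridlines, it crosses the y-axis at y ∈ {-1, 1}; it meets the x-axis at x = 1 (among the integer gridlines).
(c) The integer polynomial consistent with all of this is the stated p.

x*y - 2*y^2 - 2*x + 2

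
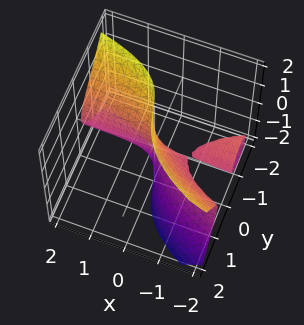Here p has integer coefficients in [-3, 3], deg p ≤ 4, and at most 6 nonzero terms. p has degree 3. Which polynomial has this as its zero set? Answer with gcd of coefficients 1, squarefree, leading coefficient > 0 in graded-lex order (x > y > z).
x*z^2 + y^3 + x*y + y

(a) I count 2 distinct pieces.
(b) The degree is 3 — no degree-2 surface has this shape.
(c) Checking where it meets the axes: every point of the z-axis in the box is on the surface; it meets the y-axis at y = 0 (among the integer gridlines); the visible x-axis segment lies entirely on the surface.
(d) These observations pin down the coefficients.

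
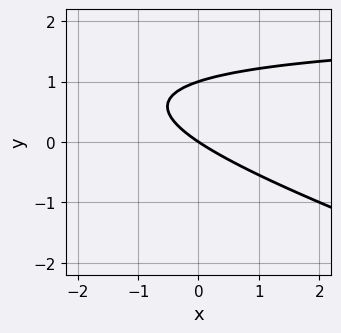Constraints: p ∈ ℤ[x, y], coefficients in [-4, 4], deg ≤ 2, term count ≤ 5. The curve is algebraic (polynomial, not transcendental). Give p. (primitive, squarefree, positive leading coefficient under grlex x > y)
The degree is 2 — no degree-1 curve has this shape.
Reading off the gridlines: it crosses the x-axis at the gridline x = 0; among the integer gridlines, it crosses the y-axis at y ∈ {0, 1}.
The integer polynomial consistent with all of this is the stated p.

x*y + 3*y^2 - 2*x - 3*y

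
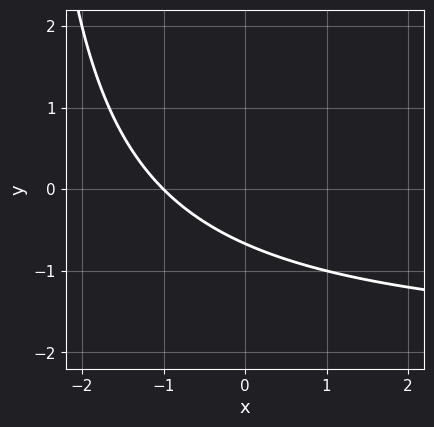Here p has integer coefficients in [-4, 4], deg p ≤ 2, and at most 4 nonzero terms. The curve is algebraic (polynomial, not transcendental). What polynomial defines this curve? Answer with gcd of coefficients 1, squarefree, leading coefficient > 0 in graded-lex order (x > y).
x*y + 2*x + 3*y + 2

1. deg p = 2. A generic line meets the curve in up to 2 points.
2. Observable constraints: it meets the x-axis at x = -1 (among the integer gridlines).
3. The integer polynomial consistent with all of this is the stated p.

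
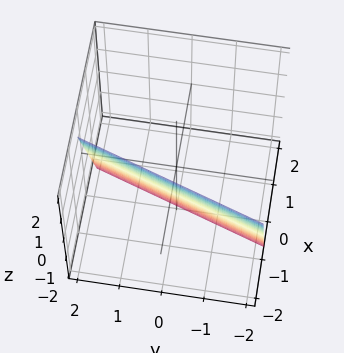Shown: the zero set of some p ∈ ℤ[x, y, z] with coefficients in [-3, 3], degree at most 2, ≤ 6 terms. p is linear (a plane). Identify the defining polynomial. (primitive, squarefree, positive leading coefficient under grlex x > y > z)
1. Degree: every cross-section is a straight line — this is a plane, so deg p = 1.
2. From the axis intercepts and sections: it crosses the y-axis at the gridline y = 2; it meets the z-axis at z = -2 (among the integer gridlines).
3. Putting this together gives p.

3*x - y + z + 2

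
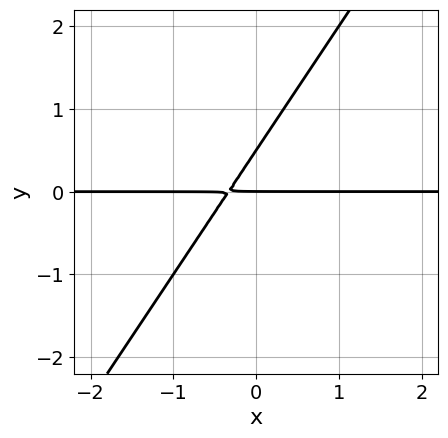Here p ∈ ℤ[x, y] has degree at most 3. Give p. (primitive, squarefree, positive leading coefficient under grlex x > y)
3*x*y - 2*y^2 + y

Degree: a generic line meets the curve in up to 2 points, so deg p = 2.
Checking where it meets the axes: the visible x-axis segment lies entirely on the curve; it crosses the y-axis at the gridline y = 0.
Together with the visible shape, these determine p as stated.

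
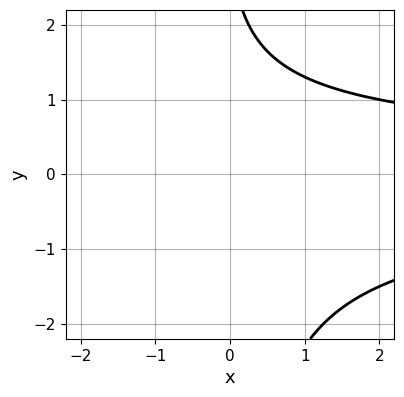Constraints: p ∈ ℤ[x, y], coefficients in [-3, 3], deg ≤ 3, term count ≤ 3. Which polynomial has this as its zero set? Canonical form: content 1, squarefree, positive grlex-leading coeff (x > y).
x*y^2 + y - 3

(a) Degree: no degree-2 curve has this shape, so deg p = 3.
(b) Against the integer gridlines: it misses every integer gridline on the y-axis; it misses every integer gridline on the x-axis.
(c) Fitting integer coefficients to these (and the overall shape) gives p.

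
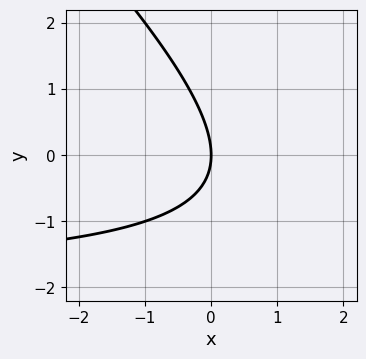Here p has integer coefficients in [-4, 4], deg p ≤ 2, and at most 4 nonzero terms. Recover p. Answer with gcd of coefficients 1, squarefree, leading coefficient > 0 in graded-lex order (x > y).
x*y + y^2 + 2*x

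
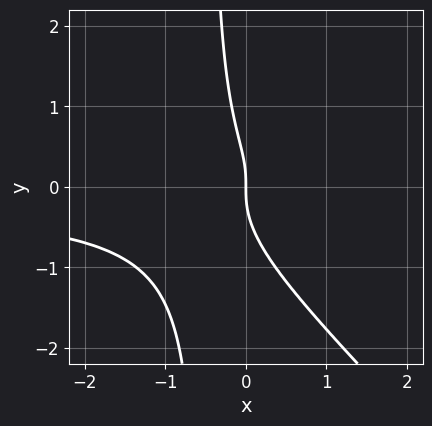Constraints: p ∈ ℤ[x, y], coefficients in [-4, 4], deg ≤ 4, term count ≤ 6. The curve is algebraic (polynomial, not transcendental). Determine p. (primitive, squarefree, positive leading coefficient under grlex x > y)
deg p = 4. A generic line meets the curve in up to 4 points.
Observable constraints: one y-axis crossing is at y = 0; it crosses the x-axis at the gridline x = 0.
Matching integer coefficients to the picture gives p.

2*x^2*y^2 + 2*x*y^3 + 3*x*y^2 + y^3 + x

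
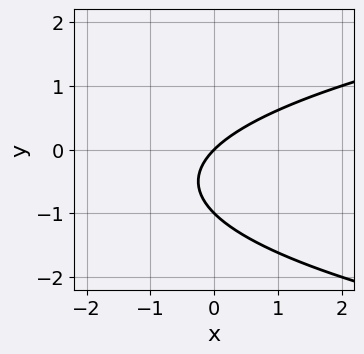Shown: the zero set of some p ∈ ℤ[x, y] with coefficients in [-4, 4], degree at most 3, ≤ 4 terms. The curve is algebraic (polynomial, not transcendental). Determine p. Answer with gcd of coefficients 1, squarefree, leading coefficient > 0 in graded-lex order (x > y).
y^2 - x + y

deg p = 2.
Against the integer gridlines: the y-axis gridline crossings are at y ∈ {-1, 0}; it crosses the x-axis at the gridline x = 0.
Fitting integer coefficients to these (and the overall shape) gives p.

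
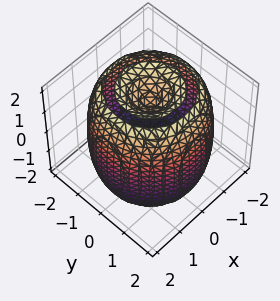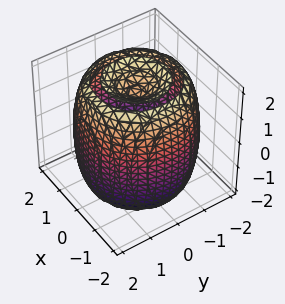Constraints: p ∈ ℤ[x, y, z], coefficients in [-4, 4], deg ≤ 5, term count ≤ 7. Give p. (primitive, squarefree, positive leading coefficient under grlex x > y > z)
x^4 + 2*x^2*y^2 + y^4 - 3*x^2 - 3*y^2 + z^2 - 2

The picture has 2 separate pieces. Treating them together as one polynomial.
Degree: the shape is more complex than any degree-3 surface, so deg p = 4.
By symmetry, the surface is invariant under rotation about z: p = q(x² + y², z).
From the visible intercepts: a circular section at z = 1 has radius between 1 and 2.
Matching integer coefficients to the picture gives p.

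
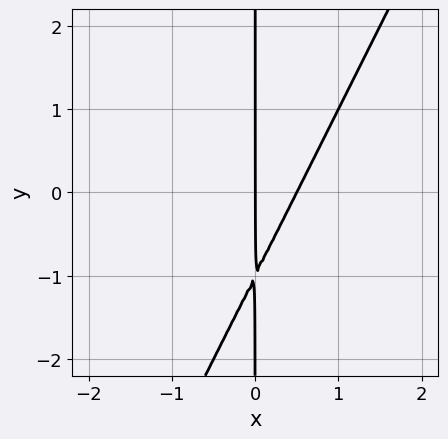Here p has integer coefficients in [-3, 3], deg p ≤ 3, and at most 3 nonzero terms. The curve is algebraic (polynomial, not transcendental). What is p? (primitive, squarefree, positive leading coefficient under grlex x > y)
Degree: the shape is more complex than any degree-1 curve, so deg p = 2.
Observable constraints: every point of the y-axis in the box is on the curve; one x-axis crossing is at x = 0.
These observations pin down the coefficients.

2*x^2 - x*y - x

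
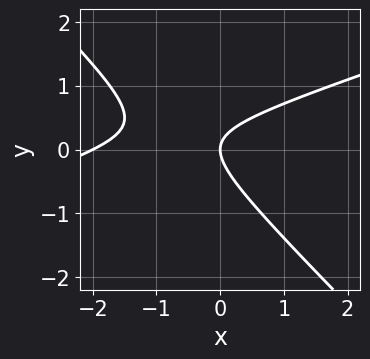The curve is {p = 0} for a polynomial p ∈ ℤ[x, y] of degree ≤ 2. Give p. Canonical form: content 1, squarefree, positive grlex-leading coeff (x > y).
First, deg p = 2.
Next, against the integer gridlines: among the integer gridlines, it crosses the x-axis at x ∈ {-2, 0}; it crosses the y-axis at the gridline y = 0.
Finally, these observations pin down the coefficients.

x^2 - 2*x*y - 3*y^2 + 2*x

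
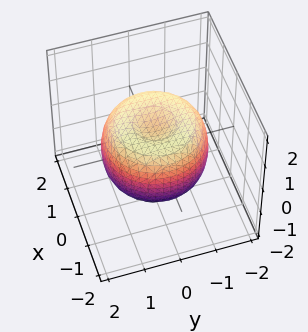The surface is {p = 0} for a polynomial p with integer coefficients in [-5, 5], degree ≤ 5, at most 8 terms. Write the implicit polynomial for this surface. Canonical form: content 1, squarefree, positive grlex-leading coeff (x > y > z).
1. deg p = 4. The shape is more complex than any degree-3 surface.
2. Symmetries: the z-axis is an axis of rotation, so x and y enter only as x² + y².
3. From the axis intercepts and sections: a circular section at z = 0 has radius between 1 and 2.
4. Assembling these constraints gives the stated polynomial.

2*x^4 + 4*x^2*y^2 + 2*y^4 - 3*x^2 - 3*y^2 + 3*z^2 - 2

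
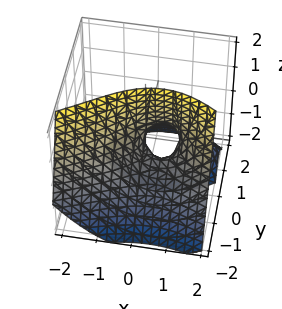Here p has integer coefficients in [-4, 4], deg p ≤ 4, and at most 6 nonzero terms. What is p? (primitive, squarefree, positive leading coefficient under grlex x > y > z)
y^3 + x^2 + 2*y*z - x

First, deg p = 3. No degree-2 surface has this shape.
Next, from the axis intercepts and sections: one y-axis crossing is at y = 0; the visible z-axis segment lies entirely on the surface; the x-axis gridline crossings are at x ∈ {0, 1}.
Finally, solving for integer coefficients yields p as stated.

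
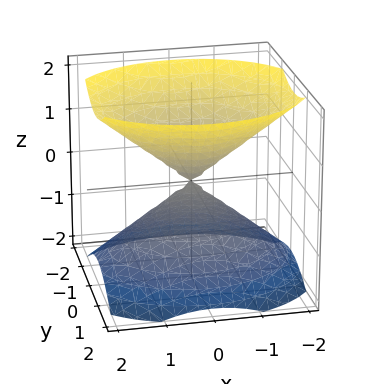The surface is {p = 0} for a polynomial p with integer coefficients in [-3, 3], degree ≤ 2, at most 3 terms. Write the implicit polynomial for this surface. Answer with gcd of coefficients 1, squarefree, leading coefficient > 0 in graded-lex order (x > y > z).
2*x^2 + 3*y^2 - 3*z^2

First, the picture has 2 separate pieces. They look like related sheets of one shape, so recover p as a whole.
Next, deg p = 2. A double cone through the origin; a quadric.
Next, symmetries: it's symmetric under z → −z, forcing even powers of z; mirror symmetry y ↦ −y ⇒ only even powers of y; the x ↦ −x reflection is a symmetry, so x appears only in even powers.
Next, reading off the gridlines: one y-axis crossing is at y = 0; it crosses the x-axis at the gridline x = 0; one z-axis crossing is at z = 0.
Finally, matching integer coefficients to the picture gives p.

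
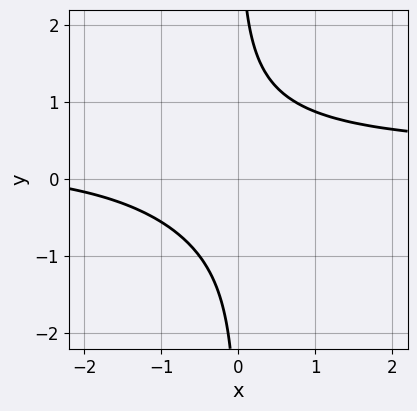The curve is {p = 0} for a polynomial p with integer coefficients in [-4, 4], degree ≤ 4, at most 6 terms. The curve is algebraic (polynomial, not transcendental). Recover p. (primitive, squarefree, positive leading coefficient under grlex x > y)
First, deg p = 4.
Next, observable constraints: the curve avoids every integer y-axis point in the box; it misses every integer gridline on the x-axis.
Finally, assembling these constraints gives the stated polynomial.

2*x*y^3 + 3*x*y - x - 3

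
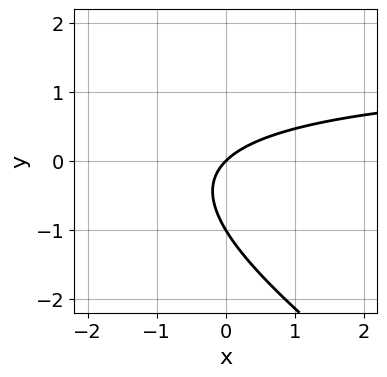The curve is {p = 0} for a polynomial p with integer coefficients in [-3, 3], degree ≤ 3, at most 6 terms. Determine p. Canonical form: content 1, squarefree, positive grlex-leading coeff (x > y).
2*x*y + 3*y^2 - 3*x + 3*y

1. The degree is 2 — a generic line meets the curve in up to 2 points.
2. From the axis intercepts and sections: the y-axis gridline crossings are at y ∈ {-1, 0}; it crosses the x-axis at the gridline x = 0.
3. Assembling these constraints gives the stated polynomial.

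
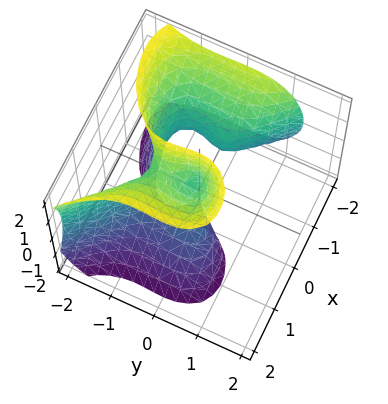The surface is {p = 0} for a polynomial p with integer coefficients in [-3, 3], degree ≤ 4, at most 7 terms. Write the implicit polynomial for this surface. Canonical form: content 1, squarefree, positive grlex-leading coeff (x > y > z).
First, the degree is 3 — the shape is more complex than any degree-2 surface.
Next, from the axis intercepts and sections: it crosses the y-axis at the gridline y = -1; one x-axis crossing is at x = -1.
Finally, assembling these constraints gives the stated polynomial. Check: (0, 0, 1) on the z-axis lies on the surface, and p(0, 0, 1) = 0. ✓

2*x^3 - 2*x*z^2 + 3*y^3 + 2*x^2 + 3*y^2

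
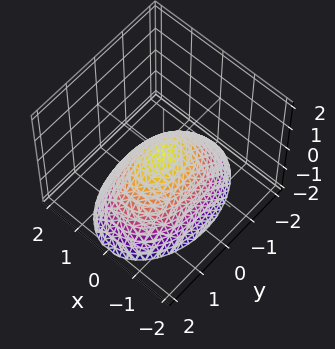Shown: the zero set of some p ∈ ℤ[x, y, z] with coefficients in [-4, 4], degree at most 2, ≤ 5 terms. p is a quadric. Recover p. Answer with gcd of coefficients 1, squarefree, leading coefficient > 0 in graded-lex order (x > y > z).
2*x^2 + y^2 + 2*z

First, the degree is 2 — a paraboloid; a quadric.
Next, symmetries: it's symmetric under y → −y, forcing even powers of y; it's symmetric under x → −x, forcing even powers of x.
Next, from the visible intercepts: it crosses the z-axis at the gridline z = 0; it crosses the x-axis at the gridline x = 0.
Finally, solving for integer coefficients yields p as stated.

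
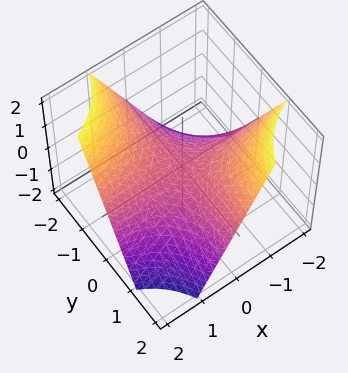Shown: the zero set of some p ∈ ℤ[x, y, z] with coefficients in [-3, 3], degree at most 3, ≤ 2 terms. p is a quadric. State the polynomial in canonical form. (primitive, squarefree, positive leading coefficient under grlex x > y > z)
1. Degree: a saddle surface; a quadric, so deg p = 2.
2. From the visible intercepts: every point of the x-axis in the box is on the surface; one z-axis crossing is at z = 0; the visible y-axis segment lies entirely on the surface.
3. Fitting integer coefficients to these (and the overall shape) gives p.

x*y + z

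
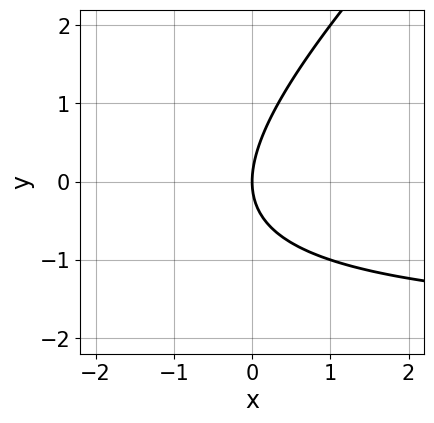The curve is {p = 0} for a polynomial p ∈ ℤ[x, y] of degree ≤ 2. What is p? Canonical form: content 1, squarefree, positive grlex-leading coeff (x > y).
x*y - y^2 + 2*x

The degree is 2 — a generic line meets the curve in up to 2 points.
Reading off the gridlines: one y-axis crossing is at y = 0; it crosses the x-axis at the gridline x = 0.
The integer polynomial consistent with all of this is the stated p.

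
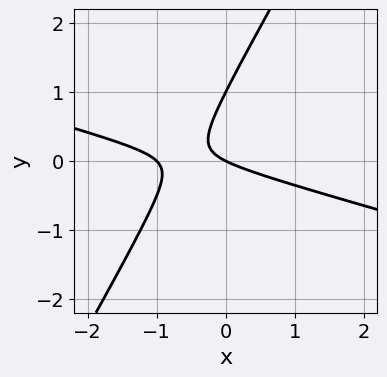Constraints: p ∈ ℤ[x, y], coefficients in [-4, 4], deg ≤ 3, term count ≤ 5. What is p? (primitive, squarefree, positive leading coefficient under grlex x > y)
x^2 + 3*x*y - 2*y^2 + x + 2*y

(a) Degree: the shape is more complex than any degree-1 curve, so deg p = 2.
(b) From the visible intercepts: the x-axis gridline crossings are at x ∈ {-1, 0}; among the integer gridlines, it crosses the y-axis at y ∈ {0, 1}.
(c) Assembling these constraints gives the stated polynomial.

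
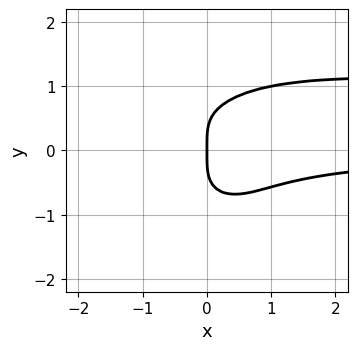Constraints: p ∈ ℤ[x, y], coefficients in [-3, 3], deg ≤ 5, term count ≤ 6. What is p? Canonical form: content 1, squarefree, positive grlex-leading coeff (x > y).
First, deg p = 4.
Then, checking where it meets the axes: it meets the y-axis at y = 0 (among the integer gridlines); it meets the x-axis at x = 0 (among the integer gridlines).
Finally, fitting integer coefficients to these (and the overall shape) gives p.

x^2*y^2 + y^4 - x^2*y - x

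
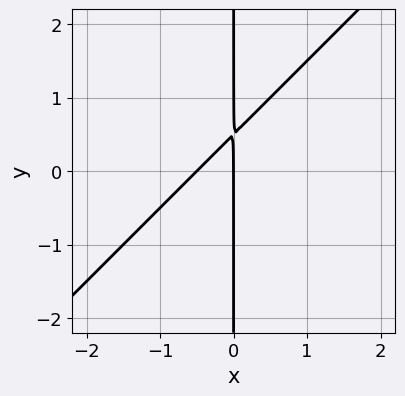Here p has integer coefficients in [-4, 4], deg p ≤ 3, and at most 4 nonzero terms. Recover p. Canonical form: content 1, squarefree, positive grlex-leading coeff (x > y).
1. deg p = 2. A generic line meets the curve in up to 2 points.
2. Observable constraints: one x-axis crossing is at x = 0; every point of the y-axis in the box is on the curve.
3. Together with the visible shape, these determine p as stated.

2*x^2 - 2*x*y + x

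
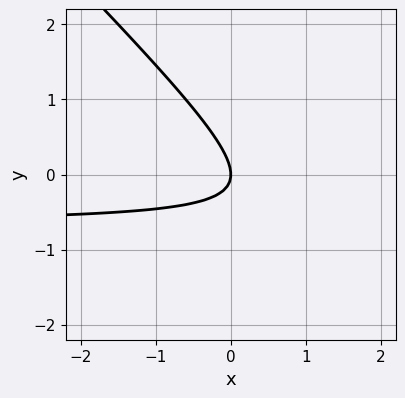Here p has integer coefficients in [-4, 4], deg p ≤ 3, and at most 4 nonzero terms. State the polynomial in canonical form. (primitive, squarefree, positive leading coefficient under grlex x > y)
3*x*y + 3*y^2 + 2*x

1. Degree: a generic line meets the curve in up to 2 points, so deg p = 2.
2. Observable constraints: it crosses the y-axis at the gridline y = 0; one x-axis crossing is at x = 0.
3. Solving for integer coefficients yields p as stated.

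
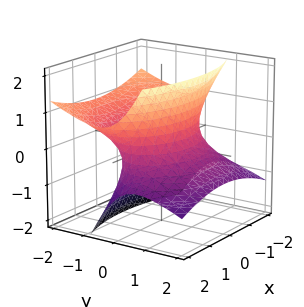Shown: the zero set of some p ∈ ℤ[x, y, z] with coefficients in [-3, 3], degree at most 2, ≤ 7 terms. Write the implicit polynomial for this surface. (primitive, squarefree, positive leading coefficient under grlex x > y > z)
The degree is 2 — the shape is more complex than any degree-1 surface.
Checking where it meets the axes: among the integer gridlines, it crosses the y-axis at y ∈ {-1, 1}; the surface avoids every integer z-axis point in the box.
Putting this together gives p.

x^2 + 2*y^2 + 3*y*z - 2*z^2 - 2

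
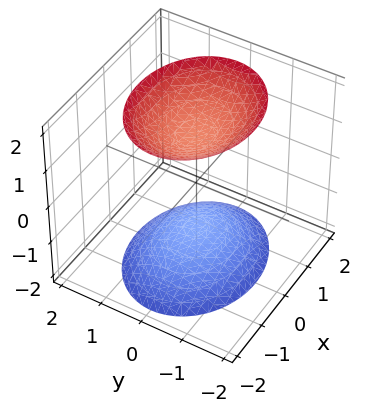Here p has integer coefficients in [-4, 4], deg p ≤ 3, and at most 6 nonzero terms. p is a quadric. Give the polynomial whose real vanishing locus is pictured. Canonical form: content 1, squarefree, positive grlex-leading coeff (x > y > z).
The picture has 2 separate pieces. Treating them together as one polynomial.
Degree: two sheets facing apart; a quadric, so deg p = 2.
Symmetries: it's symmetric under y → −y, forcing even powers of y; it's symmetric under x → −x, forcing even powers of x; mirror symmetry z ↦ −z ⇒ only even powers of z.
Against the integer gridlines: no y-intercept at any integer in the box; it misses every integer gridline on the x-axis.
Matching integer coefficients to the picture gives p.

2*x^2 + 3*y^2 - 2*z^2 + 3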